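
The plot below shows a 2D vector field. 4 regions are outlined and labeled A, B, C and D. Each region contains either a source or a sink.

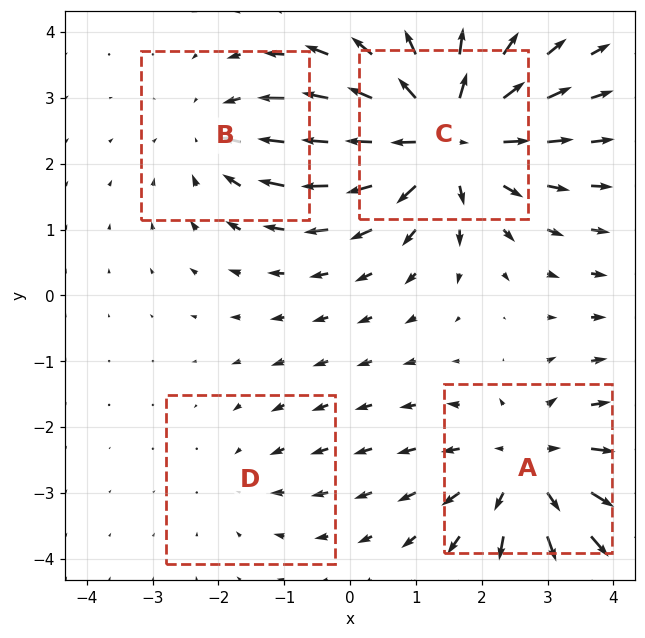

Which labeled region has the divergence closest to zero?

D

Divergence at each region's feature centre — A: about +4, B: about -3, C: about +6, D: about -2. Region D is closest to zero.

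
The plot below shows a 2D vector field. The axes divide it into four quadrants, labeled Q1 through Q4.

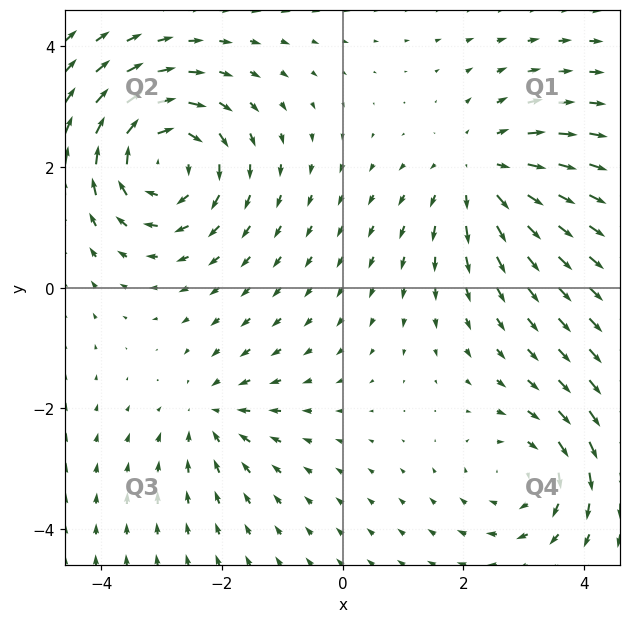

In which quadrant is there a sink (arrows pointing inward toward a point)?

The sink sits at approximately (-2.2, -2.1), which lies in quadrant Q3. The divergence there is about -3, negative as expected for a sink.

Q3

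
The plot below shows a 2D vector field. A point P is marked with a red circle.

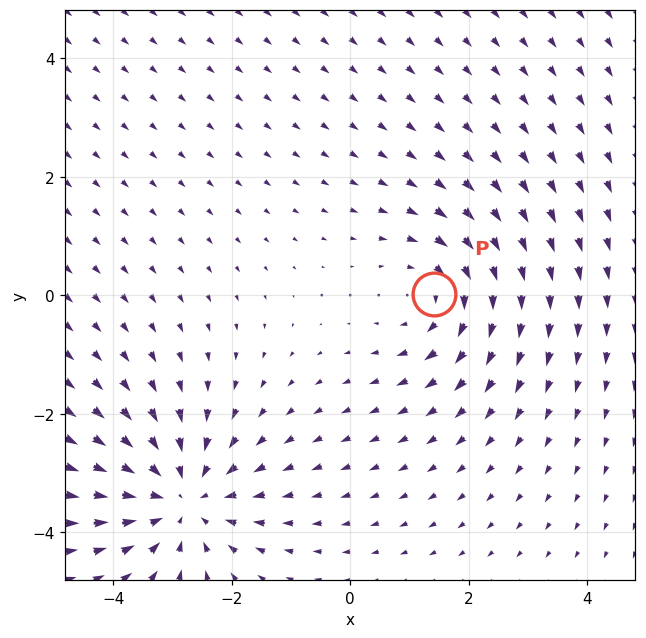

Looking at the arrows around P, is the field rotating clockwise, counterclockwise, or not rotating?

Near P at (1.4, 0.0) the arrows circulate clockwise. The curl (z-component) there is about -3; negative curl means clockwise rotation.

clockwise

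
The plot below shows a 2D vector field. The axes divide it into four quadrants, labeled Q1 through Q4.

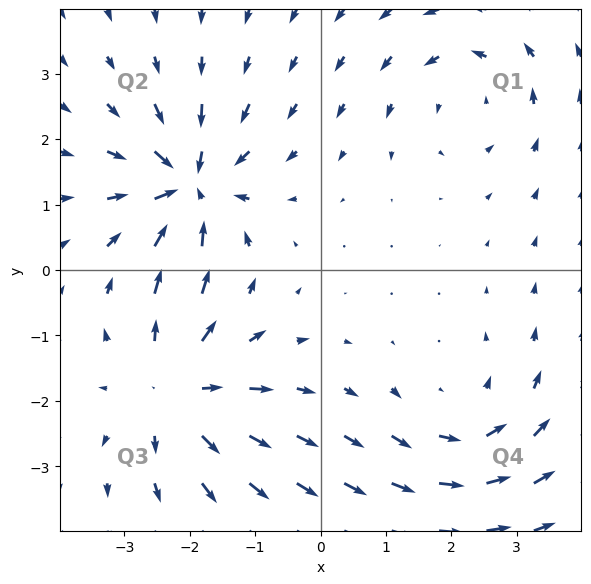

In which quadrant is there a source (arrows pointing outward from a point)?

The source sits at approximately (-2.2, -1.8), which lies in quadrant Q3. The divergence there is about +5, positive as expected for a source.

Q3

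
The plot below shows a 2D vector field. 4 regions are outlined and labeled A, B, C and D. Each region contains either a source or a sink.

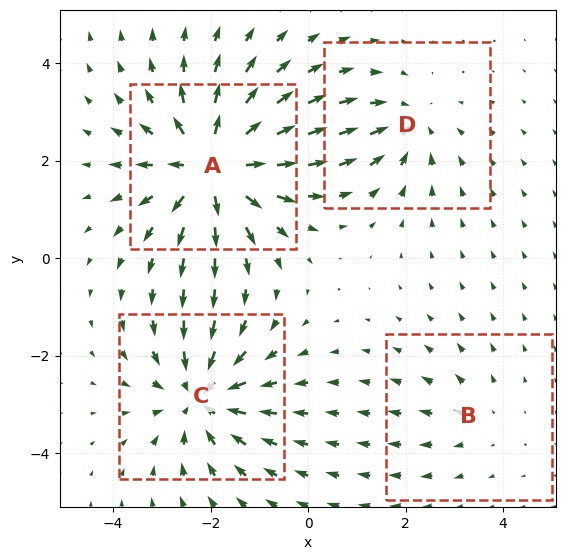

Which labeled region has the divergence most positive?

A

Divergence at each region's feature centre — A: about +7, B: about +2, C: about -5, D: about -3. Region A is most positive.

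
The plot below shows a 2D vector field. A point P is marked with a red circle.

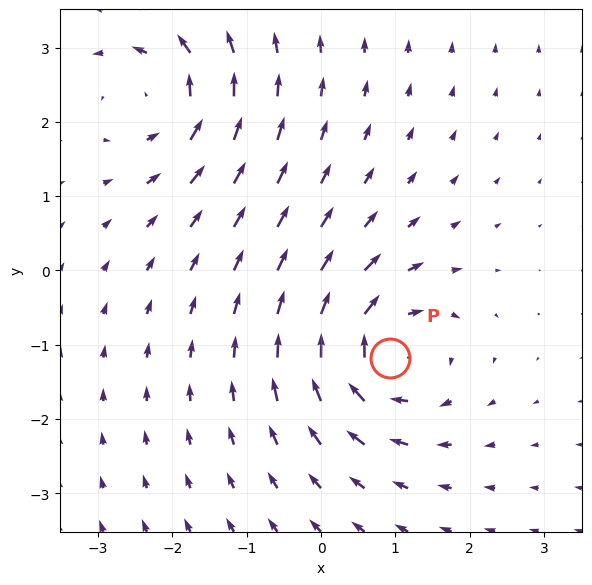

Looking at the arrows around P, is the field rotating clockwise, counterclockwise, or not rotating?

clockwise

Near P at (0.9, -1.2) the arrows circulate clockwise. The curl (z-component) there is about -5; negative curl means clockwise rotation.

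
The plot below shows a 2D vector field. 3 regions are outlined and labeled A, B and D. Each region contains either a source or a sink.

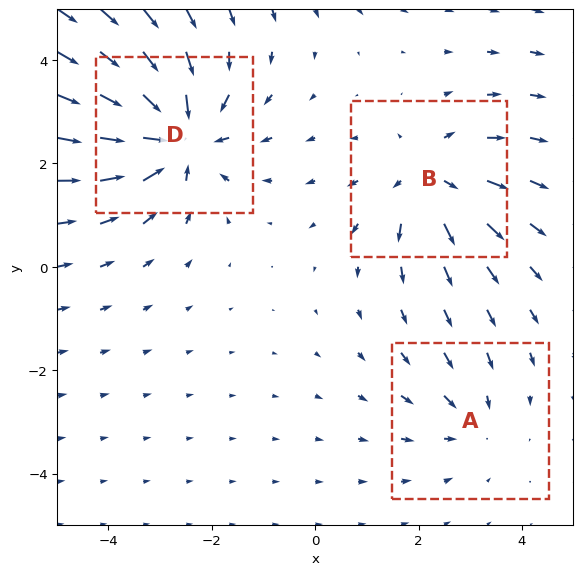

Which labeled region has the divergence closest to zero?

Divergence at each region's feature centre — A: about -2, B: about +3, D: about -5. Region A is closest to zero.

A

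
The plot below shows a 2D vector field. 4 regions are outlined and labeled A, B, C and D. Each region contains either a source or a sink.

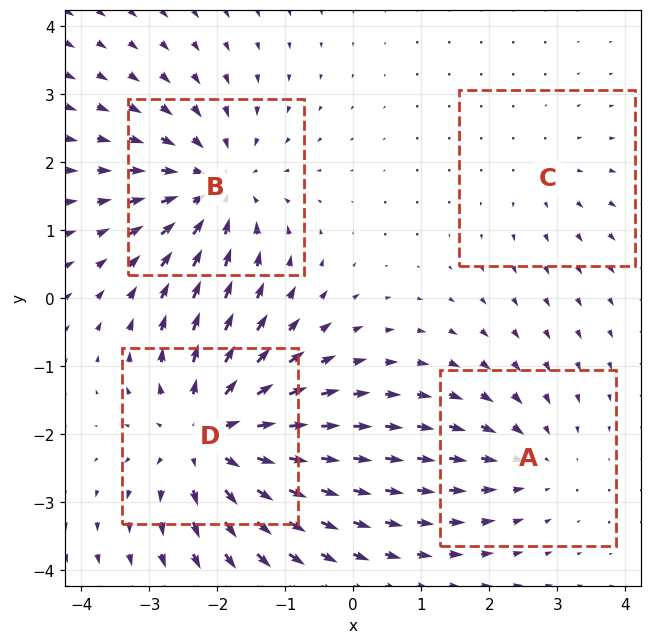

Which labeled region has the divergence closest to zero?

C

Divergence at each region's feature centre — A: about -3, B: about -5, C: about +2, D: about +6. Region C is closest to zero.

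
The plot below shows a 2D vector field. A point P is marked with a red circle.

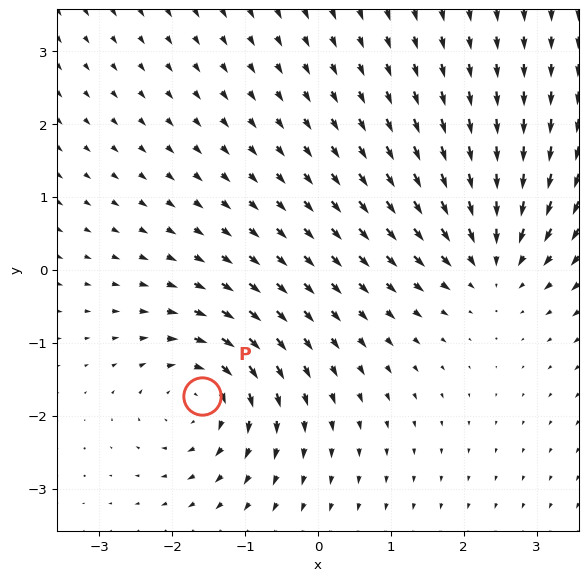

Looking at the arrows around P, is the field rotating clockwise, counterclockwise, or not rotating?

clockwise

Near P at (-1.6, -1.7) the arrows circulate clockwise. The curl (z-component) there is about -4; negative curl means clockwise rotation.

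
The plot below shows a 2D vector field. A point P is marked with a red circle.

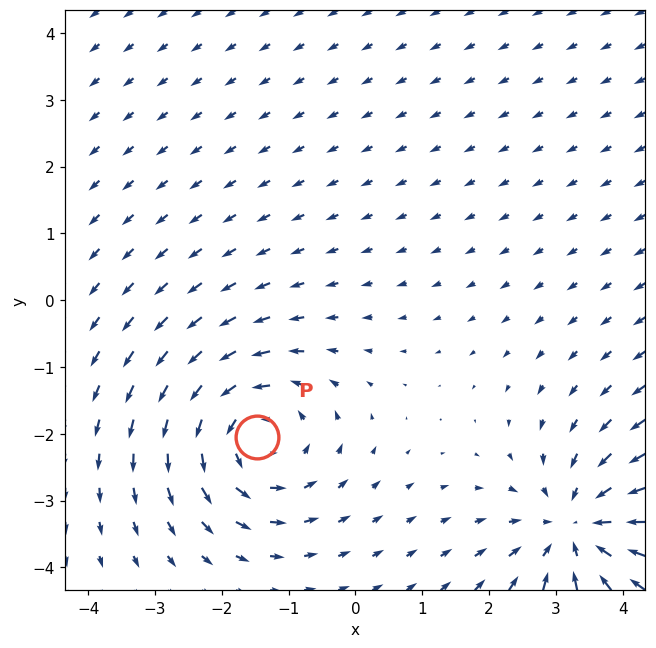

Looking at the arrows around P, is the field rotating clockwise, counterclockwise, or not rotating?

counterclockwise

Near P at (-1.5, -2.0) the arrows circulate counterclockwise. The curl (z-component) there is about +4; positive curl means counterclockwise rotation.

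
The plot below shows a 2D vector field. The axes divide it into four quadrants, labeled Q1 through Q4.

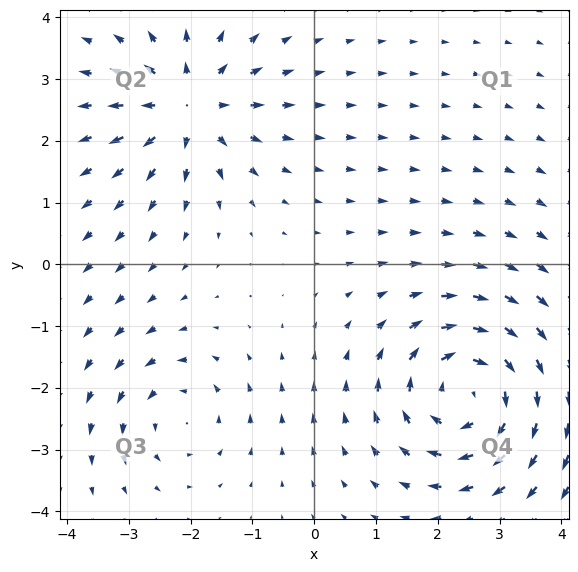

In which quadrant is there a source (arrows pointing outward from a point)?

The source sits at approximately (-2.0, 2.6), which lies in quadrant Q2. The divergence there is about +4, positive as expected for a source.

Q2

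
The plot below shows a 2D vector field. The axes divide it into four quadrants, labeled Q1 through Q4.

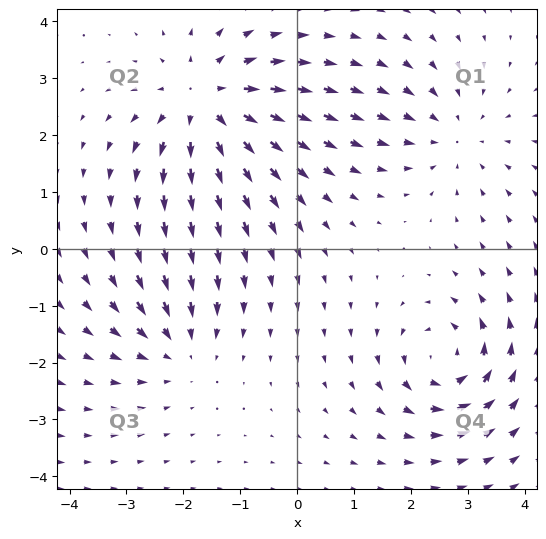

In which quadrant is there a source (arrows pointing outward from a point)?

The source sits at approximately (-1.6, 2.6), which lies in quadrant Q2. The divergence there is about +5, positive as expected for a source.

Q2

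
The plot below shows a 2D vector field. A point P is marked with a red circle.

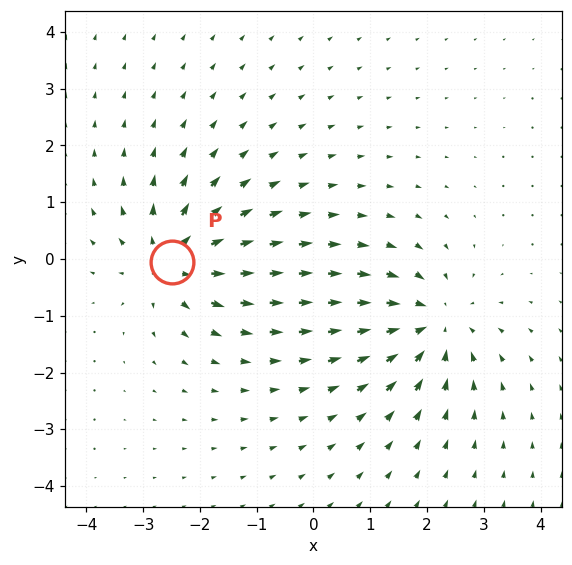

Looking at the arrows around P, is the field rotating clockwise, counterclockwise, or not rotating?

Near P at (-2.5, -0.0) the arrows show no circulation. The curl there is ≈0.

not rotating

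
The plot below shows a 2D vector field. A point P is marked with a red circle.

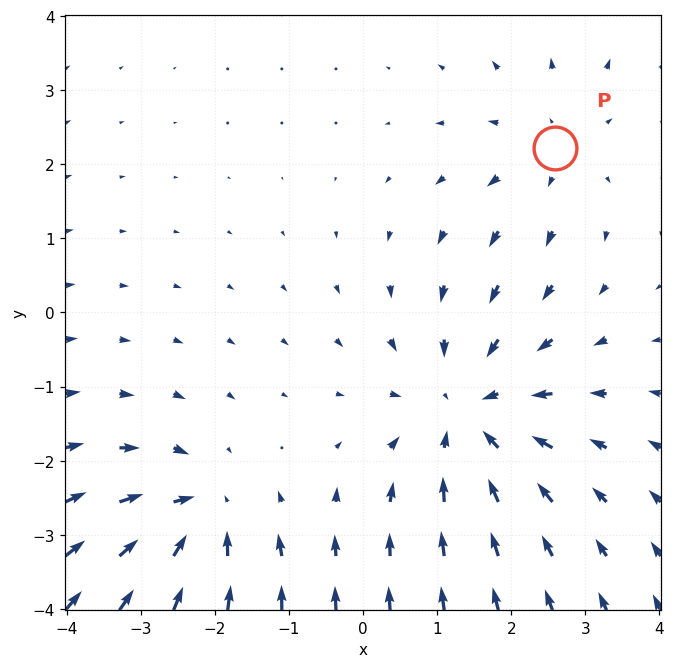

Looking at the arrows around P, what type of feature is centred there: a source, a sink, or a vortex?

At P (2.6, 2.2) the arrows spread outward. Divergence about +2, curl ≈0 — positive divergence with near-zero curl is a source.

source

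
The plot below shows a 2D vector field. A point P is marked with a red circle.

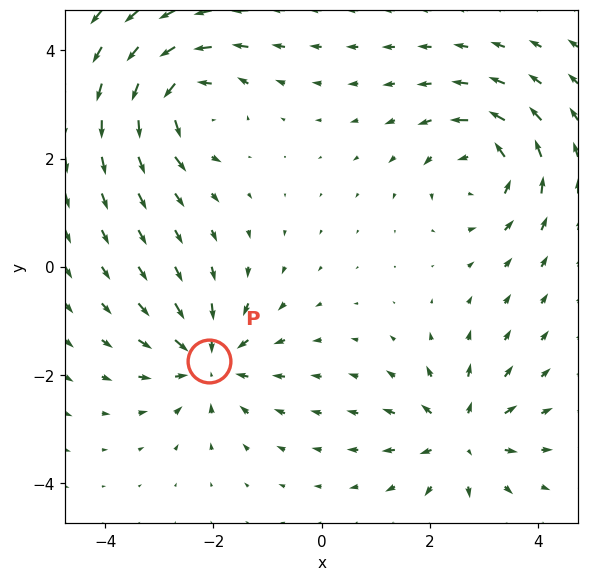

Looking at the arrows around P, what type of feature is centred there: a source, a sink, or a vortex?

At P (-2.1, -1.7) the arrows converge inward. Divergence about -5, curl ≈0 — negative divergence with near-zero curl is a sink.

sink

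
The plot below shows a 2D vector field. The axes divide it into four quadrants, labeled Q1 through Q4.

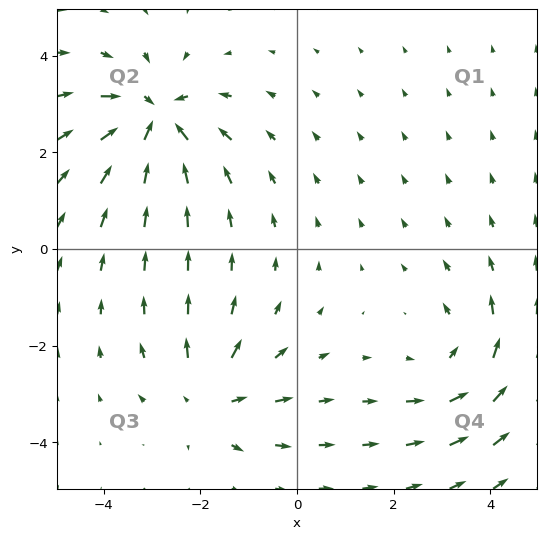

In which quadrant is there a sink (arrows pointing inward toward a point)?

Q2

The sink sits at approximately (-2.9, 2.7), which lies in quadrant Q2. The divergence there is about -6, negative as expected for a sink.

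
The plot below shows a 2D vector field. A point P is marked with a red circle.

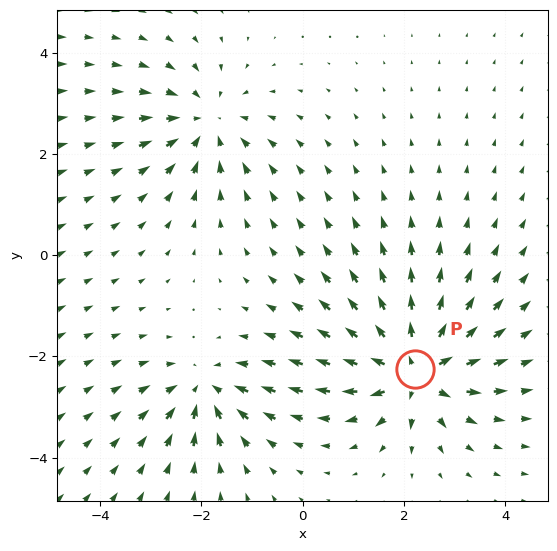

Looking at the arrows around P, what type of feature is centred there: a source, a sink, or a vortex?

source

At P (2.2, -2.3) the arrows spread outward. Divergence about +6, curl ≈0 — positive divergence with near-zero curl is a source.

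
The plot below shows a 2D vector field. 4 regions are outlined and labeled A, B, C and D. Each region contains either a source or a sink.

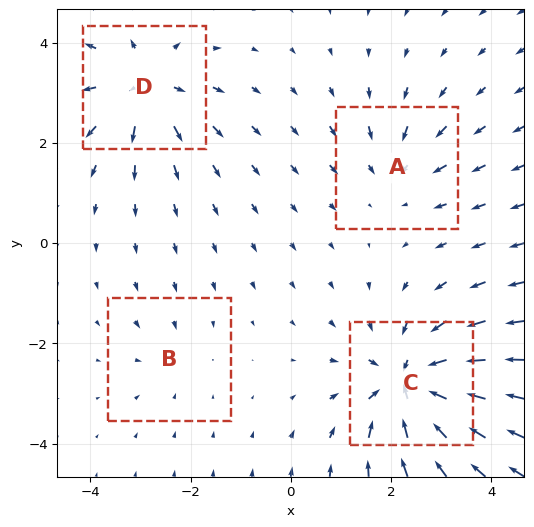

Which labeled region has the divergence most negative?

C

Divergence at each region's feature centre — A: about -3, B: about -2, C: about -7, D: about +5. Region C is most negative.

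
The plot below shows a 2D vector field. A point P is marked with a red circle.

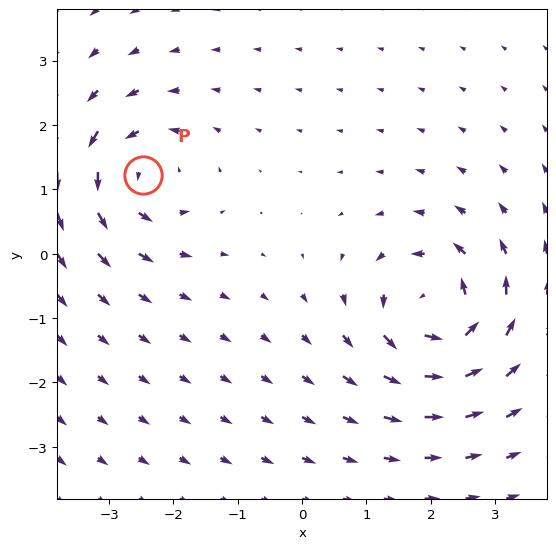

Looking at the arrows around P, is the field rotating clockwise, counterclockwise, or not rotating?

Near P at (-2.5, 1.2) the arrows circulate counterclockwise. The curl (z-component) there is about +4; positive curl means counterclockwise rotation.

counterclockwise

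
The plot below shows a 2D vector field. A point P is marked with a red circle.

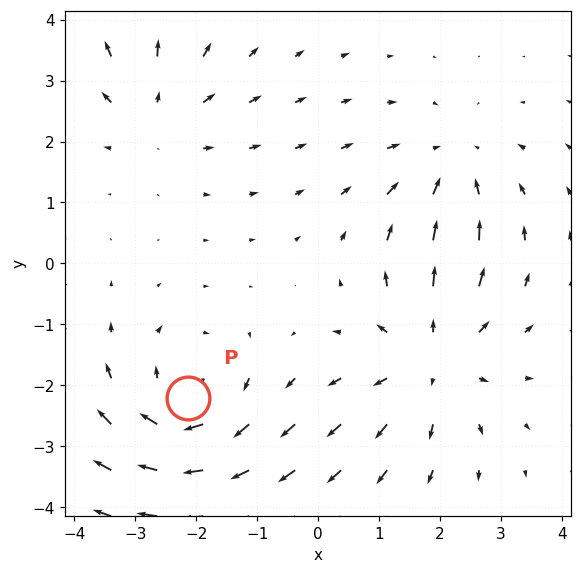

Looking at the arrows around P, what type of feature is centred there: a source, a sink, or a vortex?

vortex

At P (-2.1, -2.2) the arrows circulate clockwise. Divergence ≈0, curl about -4 — near-zero divergence with nonzero curl is a vortex.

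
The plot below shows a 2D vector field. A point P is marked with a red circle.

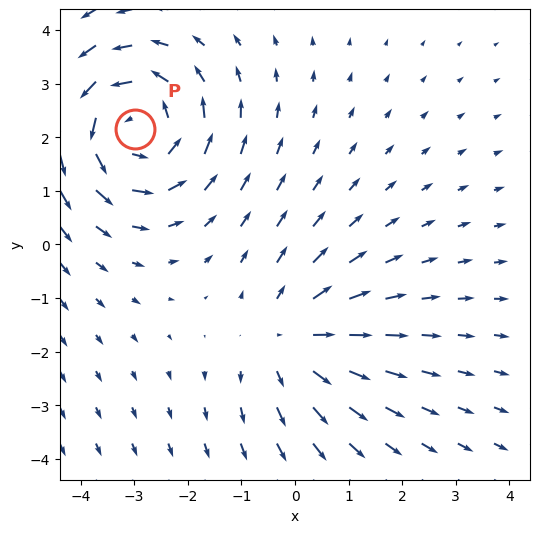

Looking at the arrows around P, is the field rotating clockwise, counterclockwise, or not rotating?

counterclockwise

Near P at (-3.0, 2.2) the arrows circulate counterclockwise. The curl (z-component) there is about +4; positive curl means counterclockwise rotation.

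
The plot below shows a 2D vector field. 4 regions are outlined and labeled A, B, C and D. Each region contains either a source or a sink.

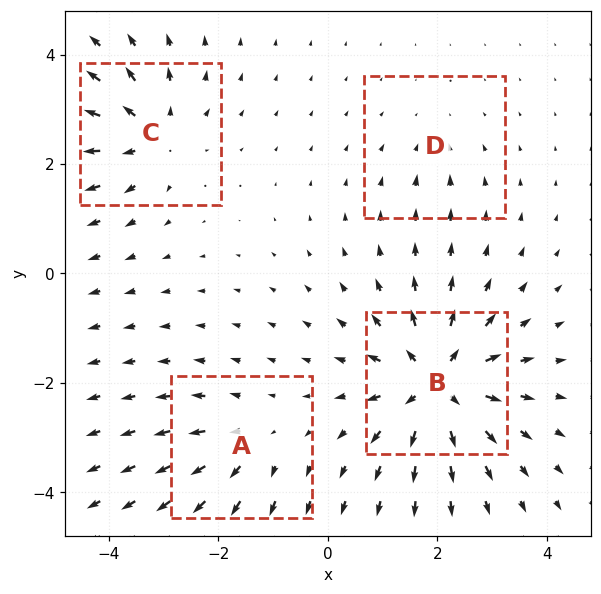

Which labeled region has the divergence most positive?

B

Divergence at each region's feature centre — A: about +4, B: about +8, C: about +5, D: about -2. Region B is most positive.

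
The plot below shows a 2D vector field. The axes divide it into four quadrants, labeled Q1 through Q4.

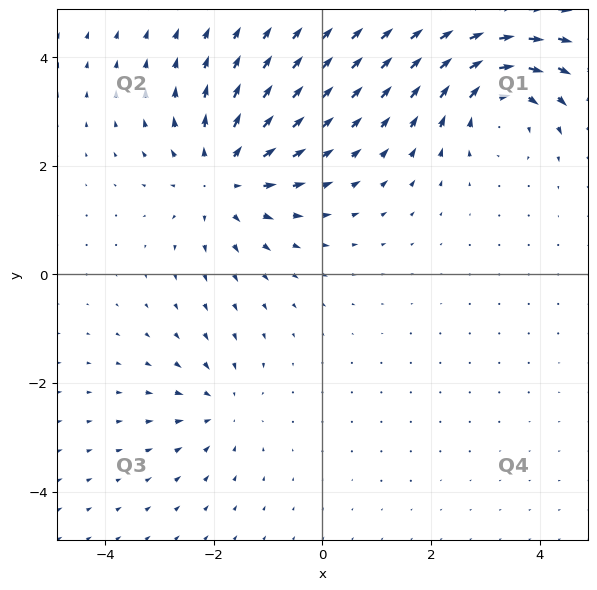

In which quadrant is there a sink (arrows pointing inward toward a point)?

Q3

The sink sits at approximately (-1.9, -2.5), which lies in quadrant Q3. The divergence there is about -3, negative as expected for a sink.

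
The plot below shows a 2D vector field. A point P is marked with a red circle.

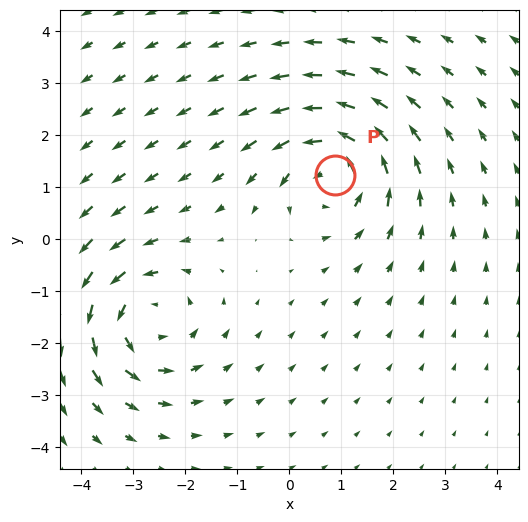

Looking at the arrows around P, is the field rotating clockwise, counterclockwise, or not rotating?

Near P at (0.9, 1.2) the arrows circulate counterclockwise. The curl (z-component) there is about +6; positive curl means counterclockwise rotation.

counterclockwise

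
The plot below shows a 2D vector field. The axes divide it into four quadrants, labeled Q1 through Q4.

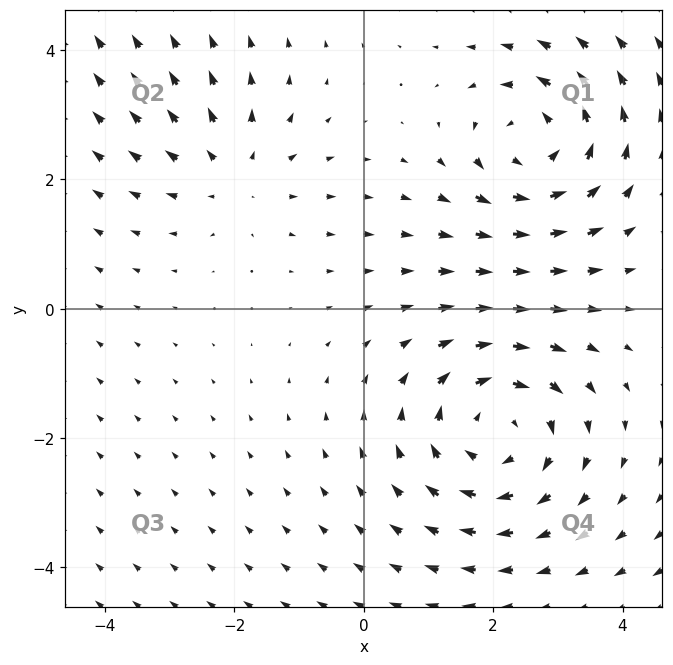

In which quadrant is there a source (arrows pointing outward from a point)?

The source sits at approximately (-2.0, 2.1), which lies in quadrant Q2. The divergence there is about +3, positive as expected for a source.

Q2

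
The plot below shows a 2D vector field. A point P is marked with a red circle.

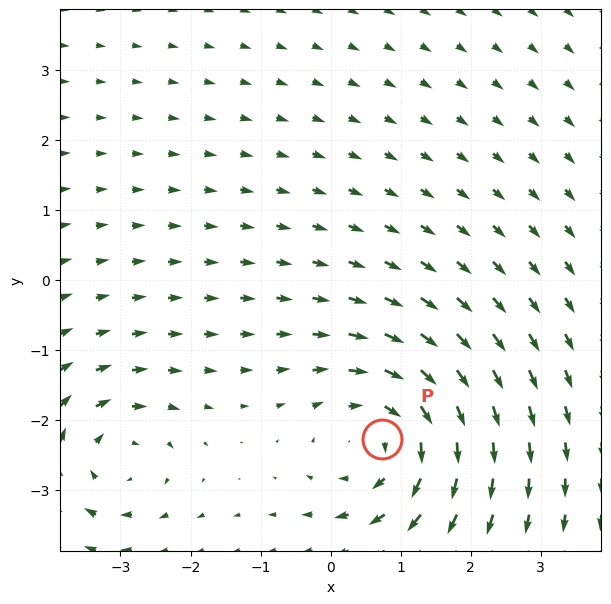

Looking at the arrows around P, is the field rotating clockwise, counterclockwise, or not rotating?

Near P at (0.7, -2.3) the arrows circulate clockwise. The curl (z-component) there is about -4; negative curl means clockwise rotation.

clockwise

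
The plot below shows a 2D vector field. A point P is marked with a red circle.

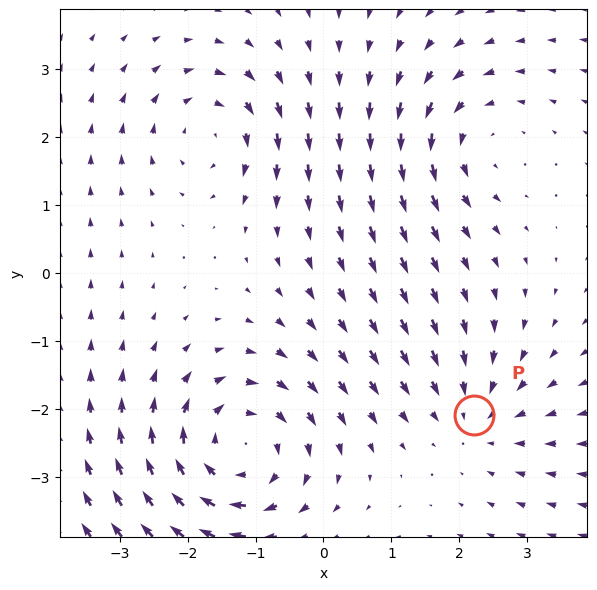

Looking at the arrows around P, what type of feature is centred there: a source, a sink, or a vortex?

At P (2.2, -2.1) the arrows converge inward. Divergence about -3, curl ≈0 — negative divergence with near-zero curl is a sink.

sink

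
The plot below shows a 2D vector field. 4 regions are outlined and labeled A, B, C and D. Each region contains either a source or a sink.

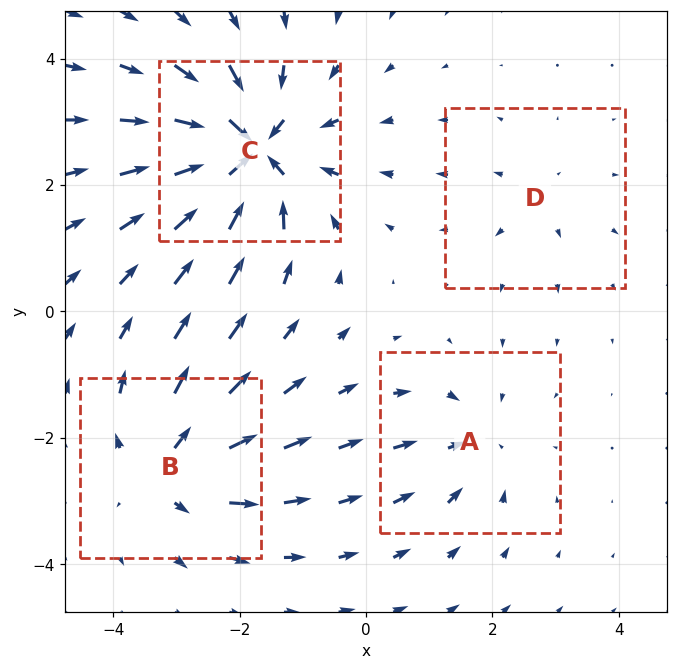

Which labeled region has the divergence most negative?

Divergence at each region's feature centre — A: about -4, B: about +6, C: about -9, D: about +2. Region C is most negative.

C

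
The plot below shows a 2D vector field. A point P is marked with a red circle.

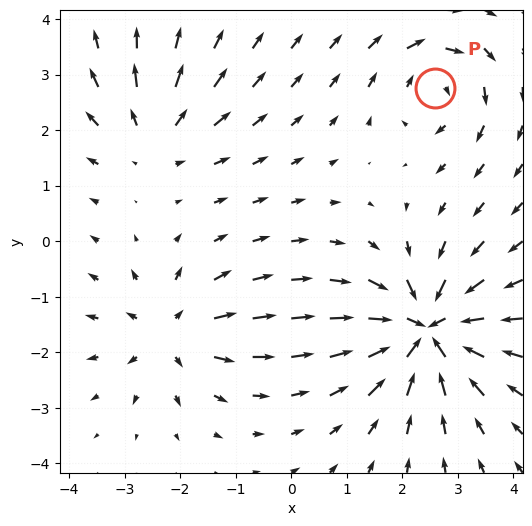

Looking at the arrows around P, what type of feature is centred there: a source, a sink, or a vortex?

At P (2.6, 2.8) the arrows circulate clockwise. Divergence ≈0, curl about -4 — near-zero divergence with nonzero curl is a vortex.

vortex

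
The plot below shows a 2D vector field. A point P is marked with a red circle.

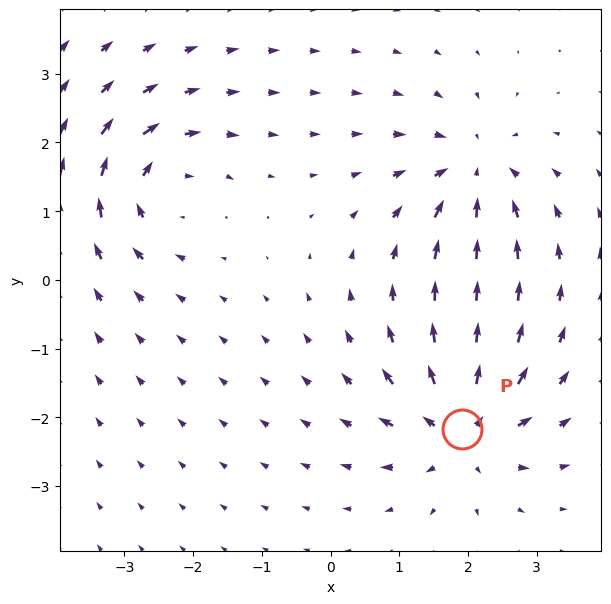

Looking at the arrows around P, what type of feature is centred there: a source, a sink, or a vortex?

source

At P (1.9, -2.2) the arrows spread outward. Divergence about +5, curl ≈0 — positive divergence with near-zero curl is a source.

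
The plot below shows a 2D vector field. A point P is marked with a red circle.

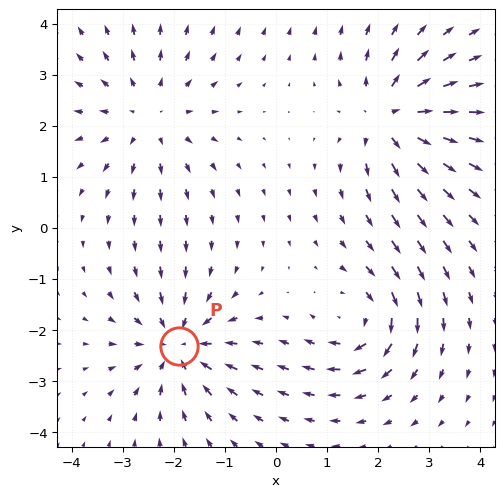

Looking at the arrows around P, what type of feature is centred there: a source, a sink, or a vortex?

sink

At P (-1.9, -2.3) the arrows converge inward. Divergence about -5, curl ≈0 — negative divergence with near-zero curl is a sink.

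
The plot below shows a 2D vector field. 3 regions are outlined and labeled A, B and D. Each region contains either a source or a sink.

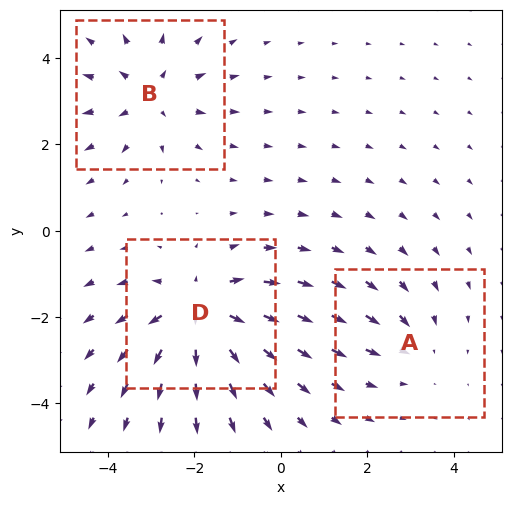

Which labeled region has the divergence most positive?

Divergence at each region's feature centre — A: about -2, B: about +3, D: about +4. Region D is most positive.

D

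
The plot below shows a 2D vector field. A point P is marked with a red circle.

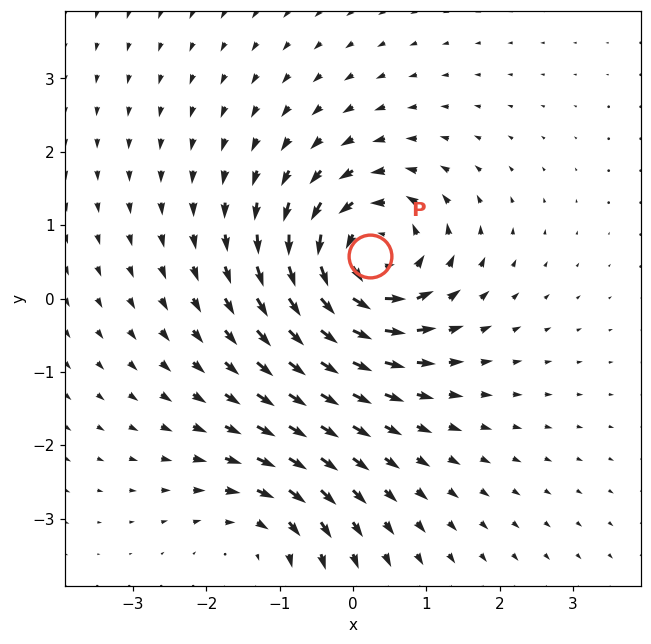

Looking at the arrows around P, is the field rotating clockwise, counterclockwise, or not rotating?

Near P at (0.2, 0.6) the arrows circulate counterclockwise. The curl (z-component) there is about +5; positive curl means counterclockwise rotation.

counterclockwise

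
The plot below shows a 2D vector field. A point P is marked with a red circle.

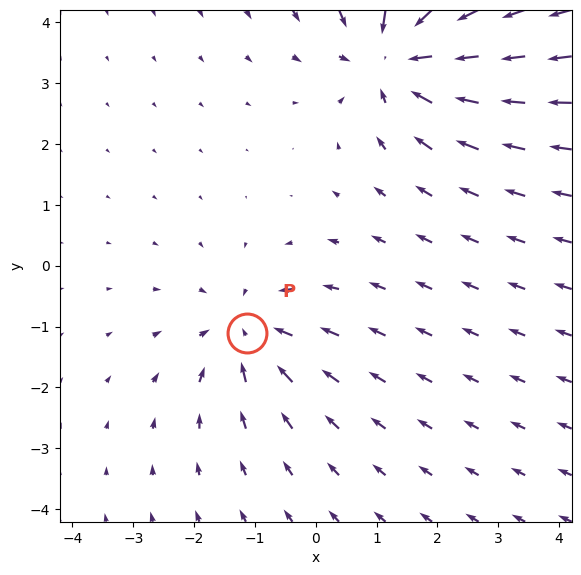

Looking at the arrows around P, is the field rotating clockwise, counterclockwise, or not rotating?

not rotating

Near P at (-1.1, -1.1) the arrows show no circulation. The curl there is ≈0.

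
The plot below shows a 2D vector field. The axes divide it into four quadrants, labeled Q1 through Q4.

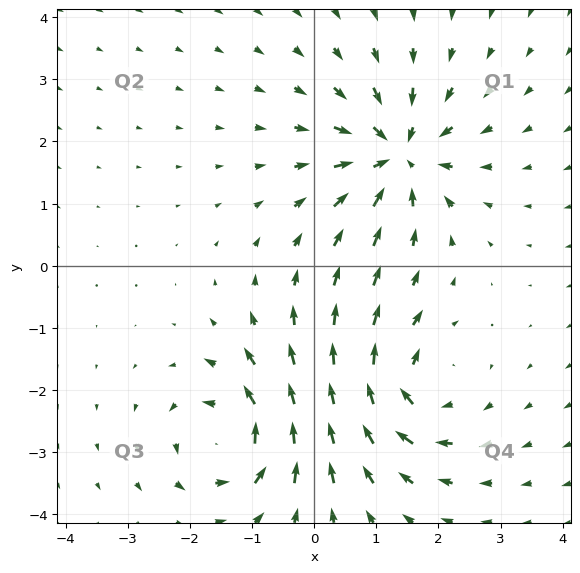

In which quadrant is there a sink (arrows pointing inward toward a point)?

The sink sits at approximately (1.4, 1.8), which lies in quadrant Q1. The divergence there is about -5, negative as expected for a sink.

Q1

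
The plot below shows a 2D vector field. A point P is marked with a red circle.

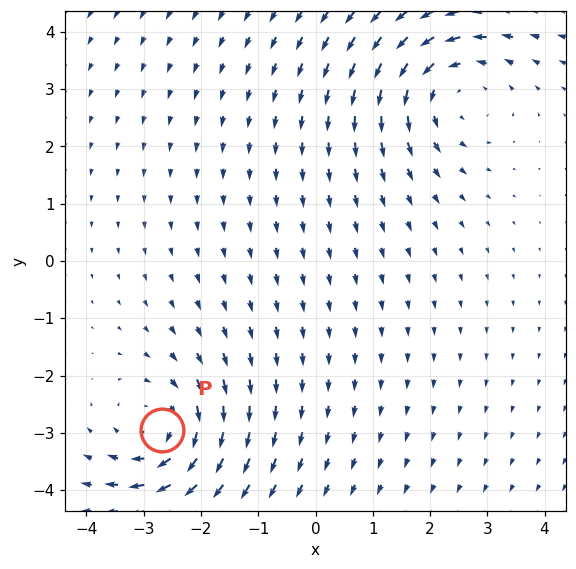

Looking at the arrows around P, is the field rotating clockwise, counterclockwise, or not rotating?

Near P at (-2.7, -3.0) the arrows circulate clockwise. The curl (z-component) there is about -3; negative curl means clockwise rotation.

clockwise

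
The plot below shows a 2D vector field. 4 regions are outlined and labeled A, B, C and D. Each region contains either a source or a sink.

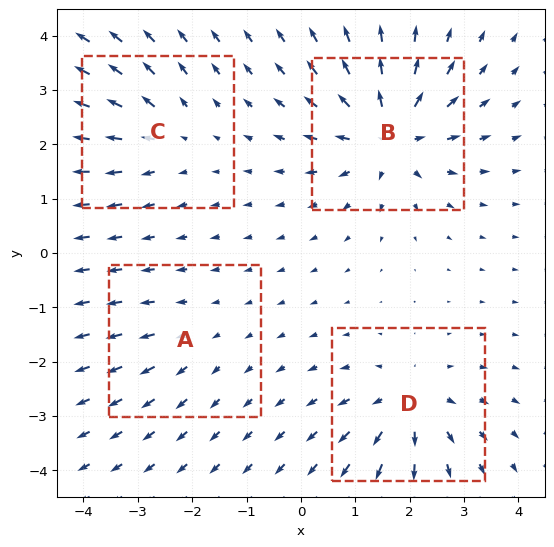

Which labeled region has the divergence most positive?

B

Divergence at each region's feature centre — A: about +2, B: about +7, C: about +4, D: about +5. Region B is most positive.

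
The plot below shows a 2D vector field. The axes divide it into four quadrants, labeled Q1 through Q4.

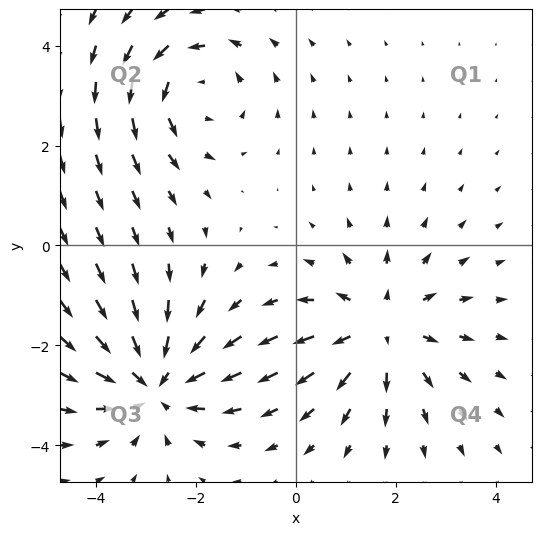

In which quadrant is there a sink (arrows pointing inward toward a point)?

Q3

The sink sits at approximately (-2.8, -2.7), which lies in quadrant Q3. The divergence there is about -4, negative as expected for a sink.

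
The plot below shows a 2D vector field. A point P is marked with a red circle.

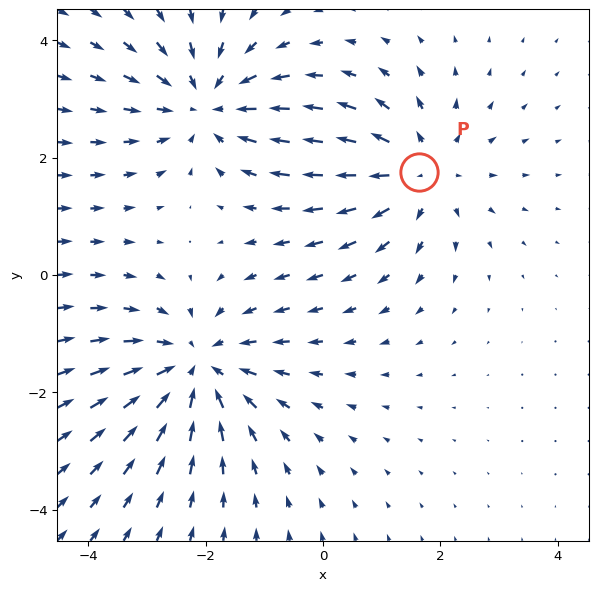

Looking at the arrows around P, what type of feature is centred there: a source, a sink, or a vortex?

source

At P (1.6, 1.8) the arrows spread outward. Divergence about +4, curl ≈0 — positive divergence with near-zero curl is a source.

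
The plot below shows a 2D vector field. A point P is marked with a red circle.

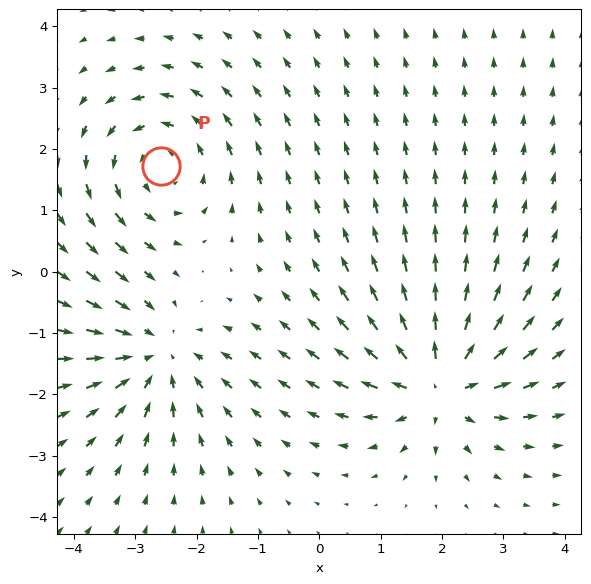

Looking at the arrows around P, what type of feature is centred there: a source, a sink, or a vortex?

At P (-2.6, 1.7) the arrows circulate counterclockwise. Divergence ≈0, curl about +4 — near-zero divergence with nonzero curl is a vortex.

vortex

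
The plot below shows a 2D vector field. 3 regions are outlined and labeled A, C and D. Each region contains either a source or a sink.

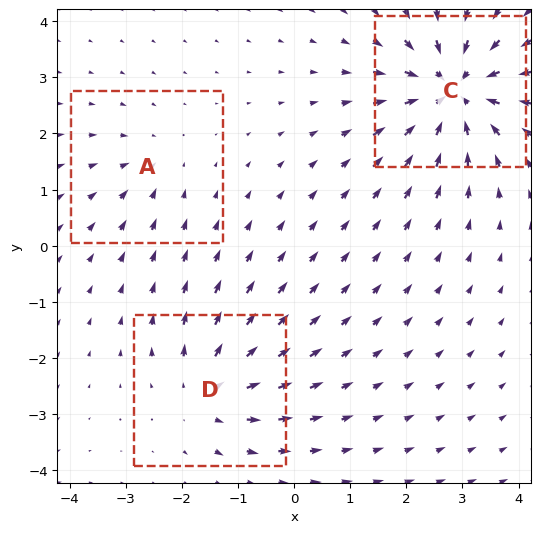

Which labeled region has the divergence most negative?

Divergence at each region's feature centre — A: about -2, C: about -6, D: about +4. Region C is most negative.

C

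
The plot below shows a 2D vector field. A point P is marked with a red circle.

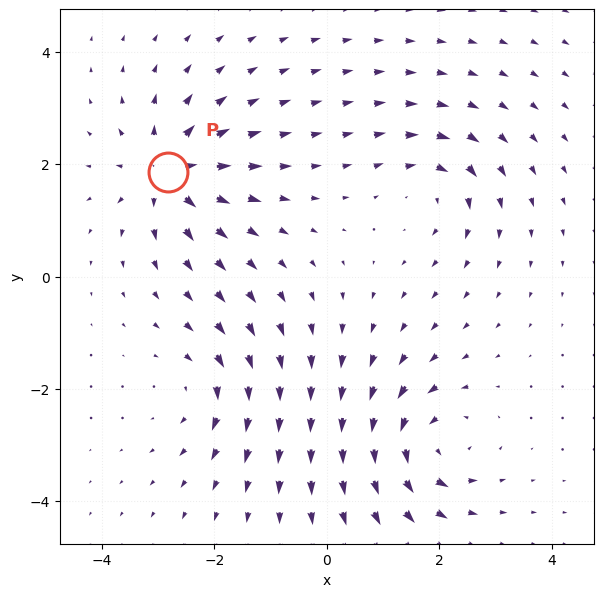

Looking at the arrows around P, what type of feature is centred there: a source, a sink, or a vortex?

At P (-2.8, 1.9) the arrows spread outward. Divergence about +5, curl ≈0 — positive divergence with near-zero curl is a source.

source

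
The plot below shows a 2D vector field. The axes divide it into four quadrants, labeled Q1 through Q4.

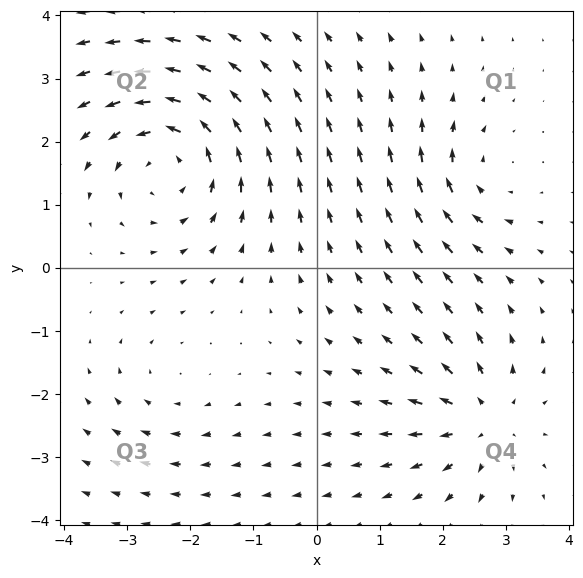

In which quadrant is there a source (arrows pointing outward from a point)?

The source sits at approximately (2.6, -2.4), which lies in quadrant Q4. The divergence there is about +4, positive as expected for a source.

Q4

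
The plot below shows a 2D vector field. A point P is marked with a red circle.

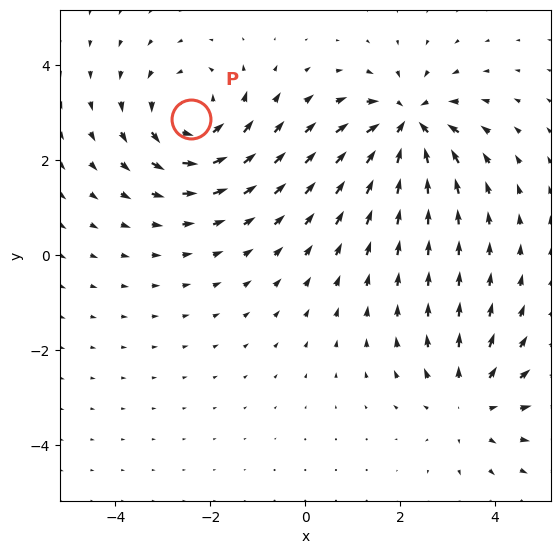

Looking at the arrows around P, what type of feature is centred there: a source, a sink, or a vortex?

At P (-2.4, 2.9) the arrows circulate counterclockwise. Divergence ≈0, curl about +4 — near-zero divergence with nonzero curl is a vortex.

vortex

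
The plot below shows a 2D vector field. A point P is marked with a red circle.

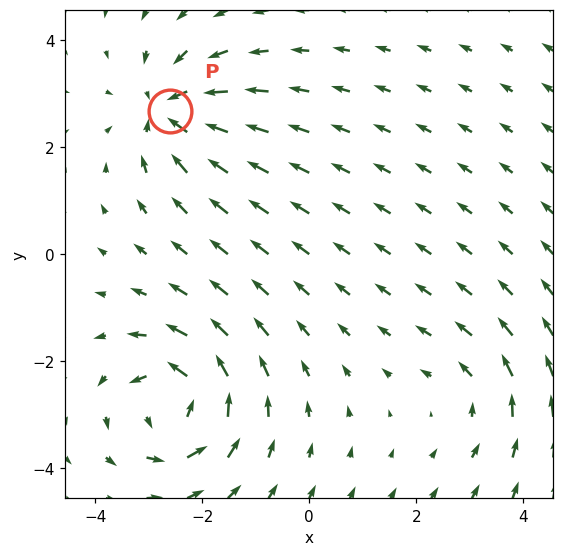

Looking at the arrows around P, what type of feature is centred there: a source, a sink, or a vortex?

sink

At P (-2.6, 2.7) the arrows converge inward. Divergence about -5, curl ≈0 — negative divergence with near-zero curl is a sink.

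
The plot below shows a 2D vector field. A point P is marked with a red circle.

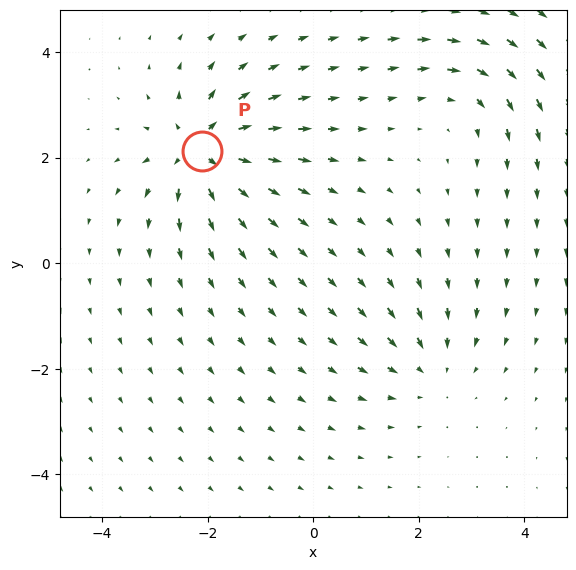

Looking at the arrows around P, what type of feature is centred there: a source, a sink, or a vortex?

source

At P (-2.1, 2.1) the arrows spread outward. Divergence about +7, curl ≈0 — positive divergence with near-zero curl is a source.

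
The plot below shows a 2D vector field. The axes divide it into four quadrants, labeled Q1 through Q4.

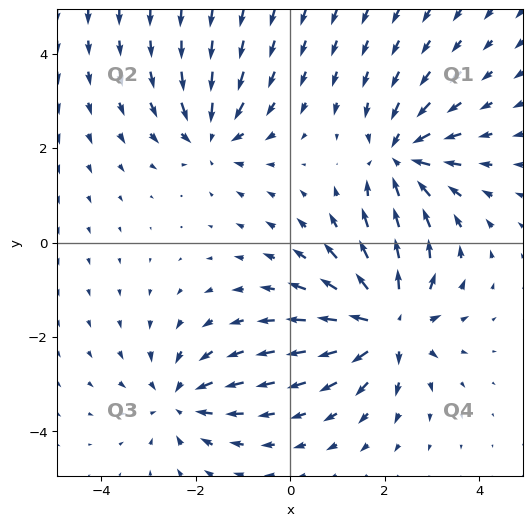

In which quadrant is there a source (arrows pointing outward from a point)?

The source sits at approximately (2.1, -1.7), which lies in quadrant Q4. The divergence there is about +6, positive as expected for a source.

Q4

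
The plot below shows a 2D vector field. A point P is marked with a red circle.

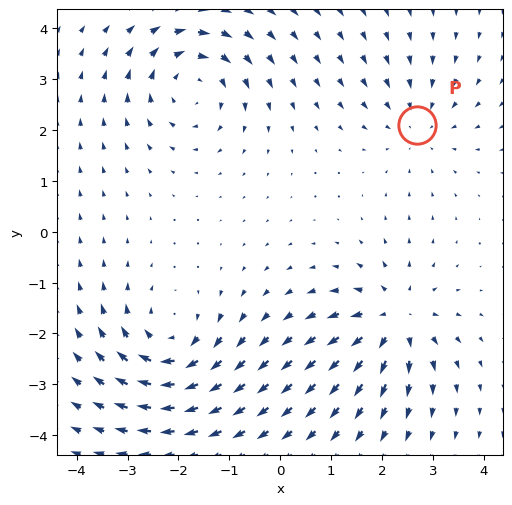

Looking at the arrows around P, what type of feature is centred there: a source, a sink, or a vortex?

At P (2.7, 2.1) the arrows converge inward. Divergence about -3, curl ≈0 — negative divergence with near-zero curl is a sink.

sink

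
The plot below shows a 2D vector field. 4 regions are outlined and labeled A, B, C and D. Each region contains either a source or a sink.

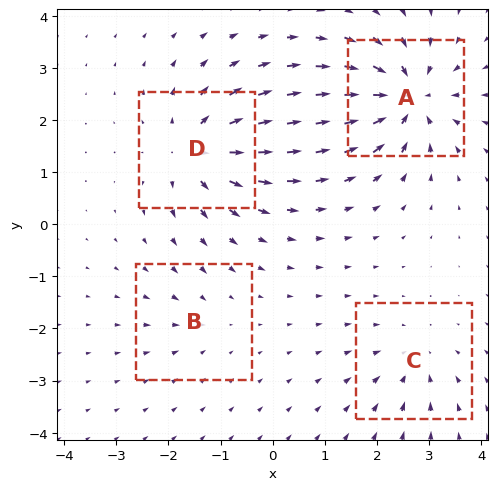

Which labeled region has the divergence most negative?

A

Divergence at each region's feature centre — A: about -8, B: about -2, C: about -4, D: about +6. Region A is most negative.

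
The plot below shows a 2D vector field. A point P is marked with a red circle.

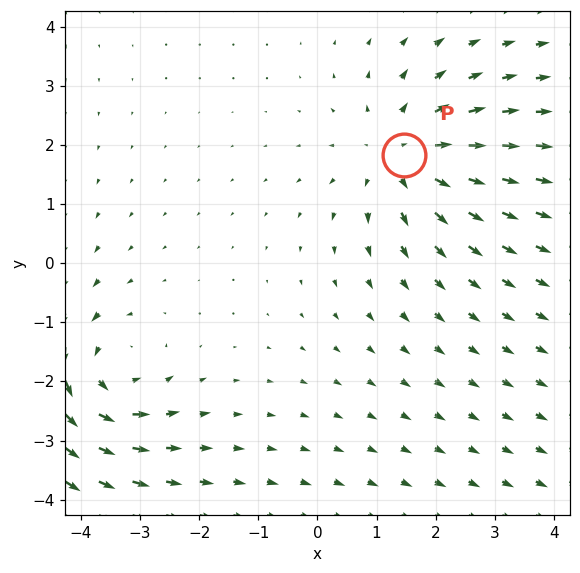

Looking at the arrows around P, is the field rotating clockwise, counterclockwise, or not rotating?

Near P at (1.5, 1.8) the arrows show no circulation. The curl there is ≈0.

not rotating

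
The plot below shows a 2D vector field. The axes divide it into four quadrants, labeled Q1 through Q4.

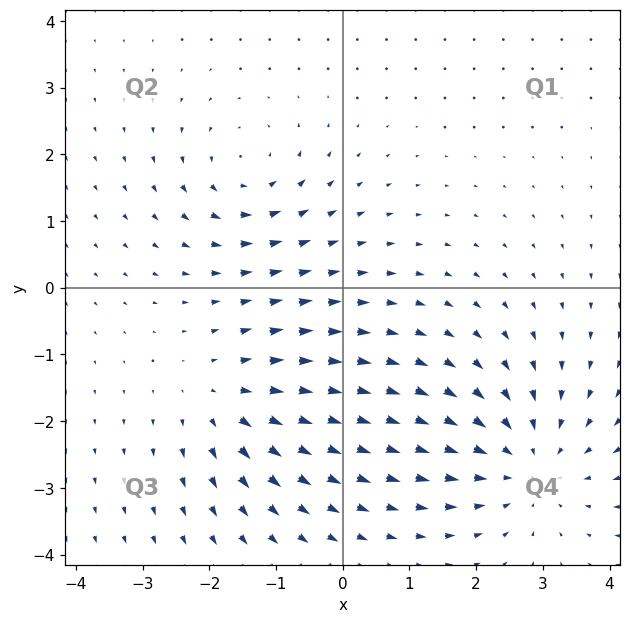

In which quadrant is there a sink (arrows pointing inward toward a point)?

Q4

The sink sits at approximately (2.8, -2.6), which lies in quadrant Q4. The divergence there is about -4, negative as expected for a sink.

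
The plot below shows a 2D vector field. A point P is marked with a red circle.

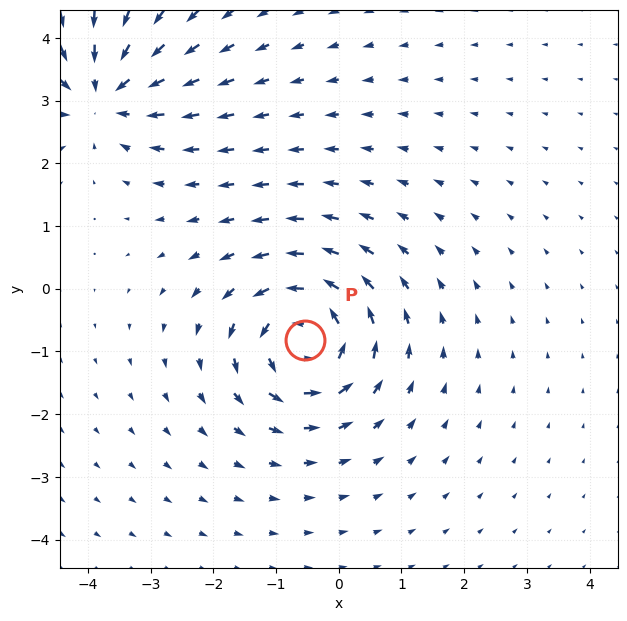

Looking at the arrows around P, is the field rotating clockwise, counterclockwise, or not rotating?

Near P at (-0.5, -0.8) the arrows circulate counterclockwise. The curl (z-component) there is about +6; positive curl means counterclockwise rotation.

counterclockwise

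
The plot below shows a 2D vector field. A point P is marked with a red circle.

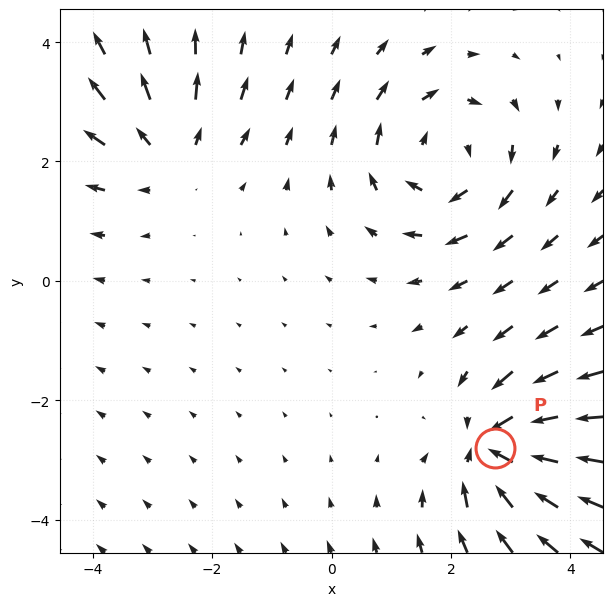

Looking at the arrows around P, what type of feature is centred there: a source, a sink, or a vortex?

At P (2.7, -2.8) the arrows converge inward. Divergence about -6, curl ≈0 — negative divergence with near-zero curl is a sink.

sink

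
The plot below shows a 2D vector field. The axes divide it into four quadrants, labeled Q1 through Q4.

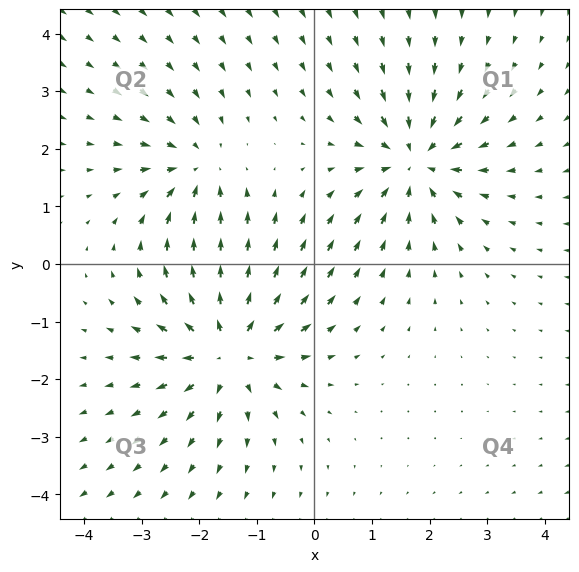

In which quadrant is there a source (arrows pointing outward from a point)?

The source sits at approximately (-1.5, -1.5), which lies in quadrant Q3. The divergence there is about +4, positive as expected for a source.

Q3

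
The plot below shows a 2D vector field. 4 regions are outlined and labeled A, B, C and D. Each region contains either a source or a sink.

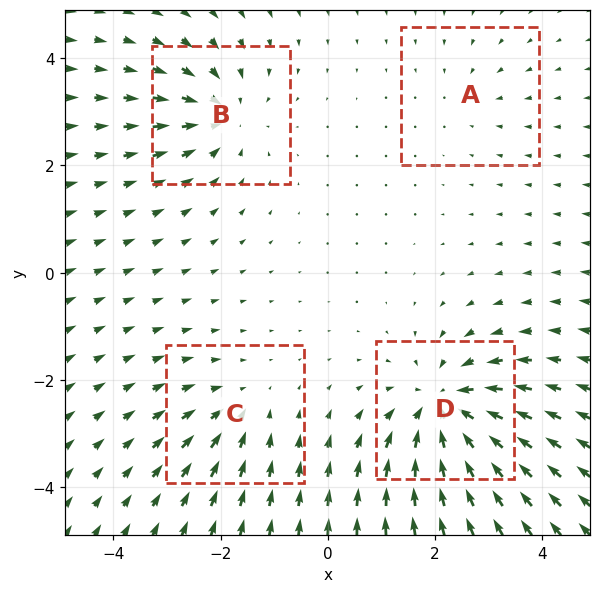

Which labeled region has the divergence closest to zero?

Divergence at each region's feature centre — A: about -2, B: about -5, C: about -3, D: about -7. Region A is closest to zero.

A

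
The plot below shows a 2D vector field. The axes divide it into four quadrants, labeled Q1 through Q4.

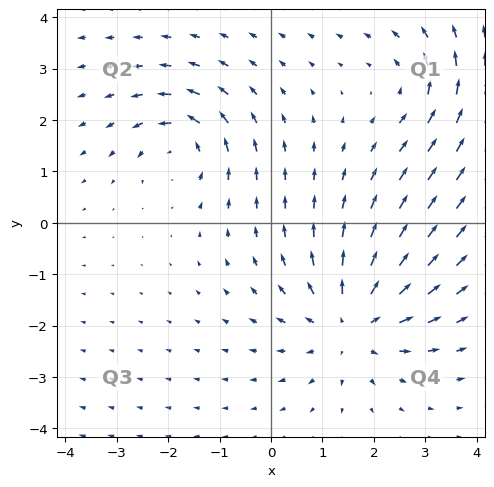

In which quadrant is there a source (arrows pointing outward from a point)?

The source sits at approximately (1.6, -2.0), which lies in quadrant Q4. The divergence there is about +4, positive as expected for a source.

Q4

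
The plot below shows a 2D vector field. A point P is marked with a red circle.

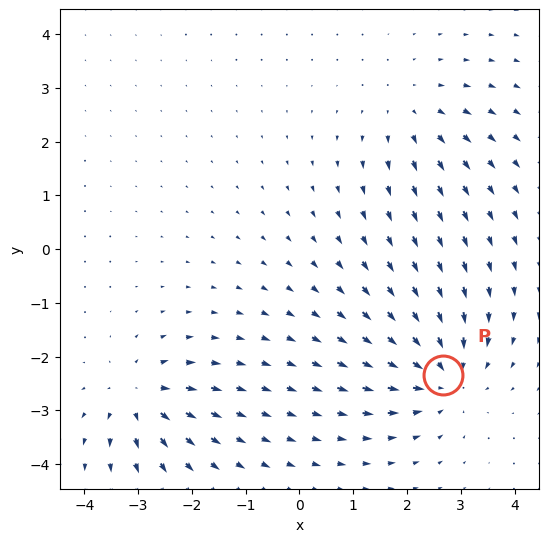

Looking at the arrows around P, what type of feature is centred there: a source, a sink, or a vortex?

At P (2.7, -2.3) the arrows converge inward. Divergence about -5, curl ≈0 — negative divergence with near-zero curl is a sink.

sink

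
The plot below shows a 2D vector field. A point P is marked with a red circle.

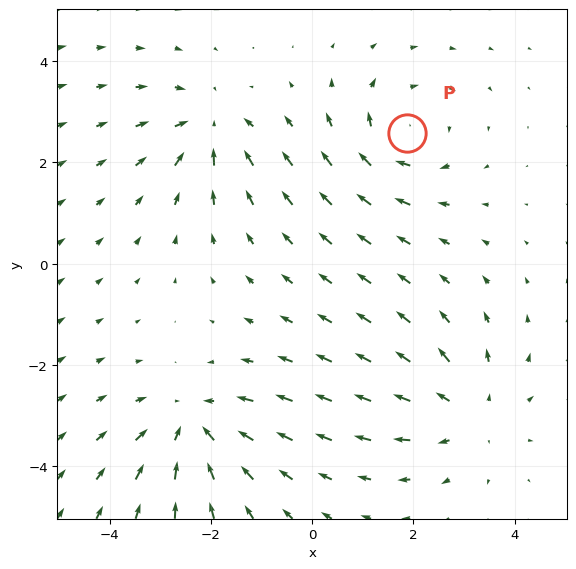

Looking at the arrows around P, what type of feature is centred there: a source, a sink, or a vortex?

At P (1.9, 2.6) the arrows circulate clockwise. Divergence ≈0, curl about -4 — near-zero divergence with nonzero curl is a vortex.

vortex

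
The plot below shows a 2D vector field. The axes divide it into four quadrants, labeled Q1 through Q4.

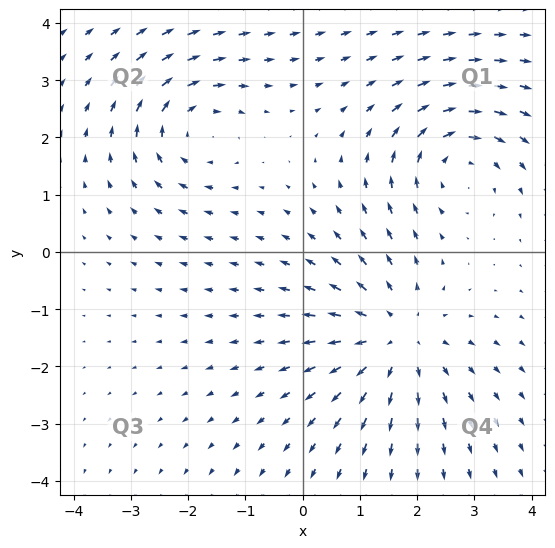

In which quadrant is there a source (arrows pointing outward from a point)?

Q4

The source sits at approximately (1.6, -1.5), which lies in quadrant Q4. The divergence there is about +4, positive as expected for a source.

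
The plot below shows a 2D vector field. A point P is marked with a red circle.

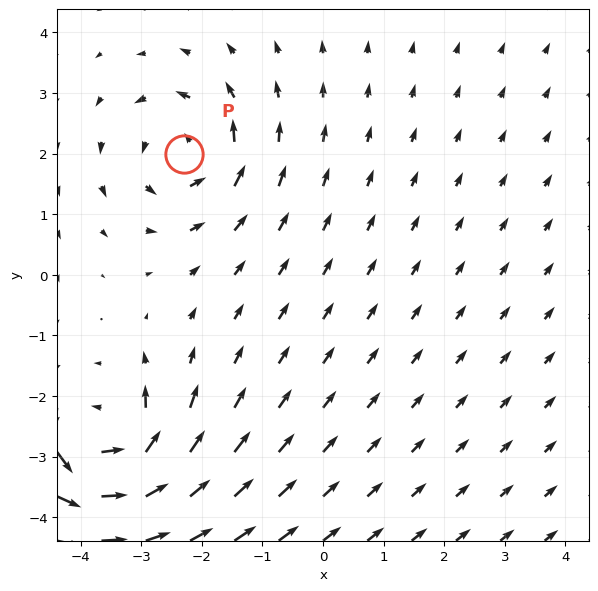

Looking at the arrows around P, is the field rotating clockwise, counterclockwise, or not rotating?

Near P at (-2.3, 2.0) the arrows circulate counterclockwise. The curl (z-component) there is about +4; positive curl means counterclockwise rotation.

counterclockwise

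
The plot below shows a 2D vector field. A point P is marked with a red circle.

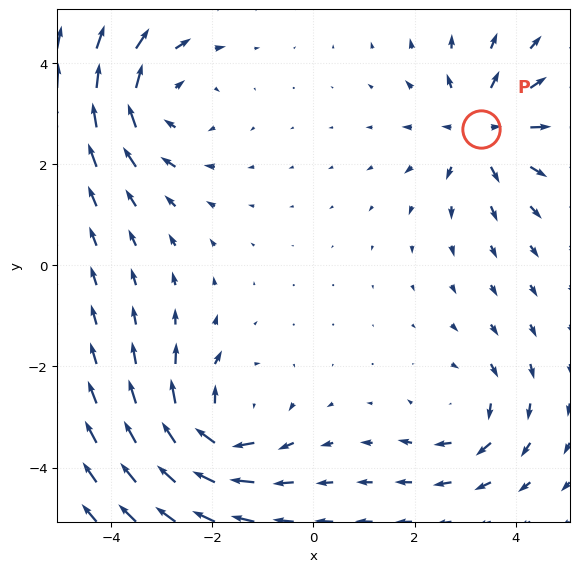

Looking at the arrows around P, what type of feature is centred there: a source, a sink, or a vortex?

At P (3.3, 2.7) the arrows spread outward. Divergence about +4, curl ≈0 — positive divergence with near-zero curl is a source.

source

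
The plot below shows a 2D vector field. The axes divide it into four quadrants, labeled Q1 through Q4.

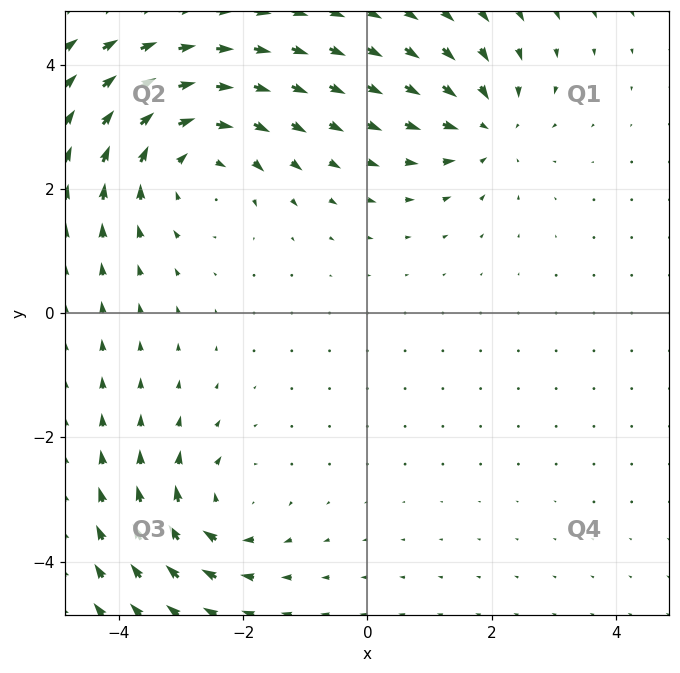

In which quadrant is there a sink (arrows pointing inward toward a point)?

The sink sits at approximately (1.9, 3.0), which lies in quadrant Q1. The divergence there is about -3, negative as expected for a sink.

Q1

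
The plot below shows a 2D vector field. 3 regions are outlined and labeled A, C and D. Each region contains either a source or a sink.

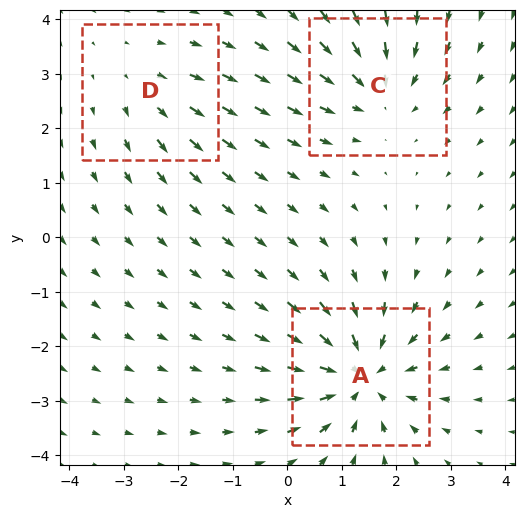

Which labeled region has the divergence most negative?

A

Divergence at each region's feature centre — A: about -5, C: about -3, D: about +2. Region A is most negative.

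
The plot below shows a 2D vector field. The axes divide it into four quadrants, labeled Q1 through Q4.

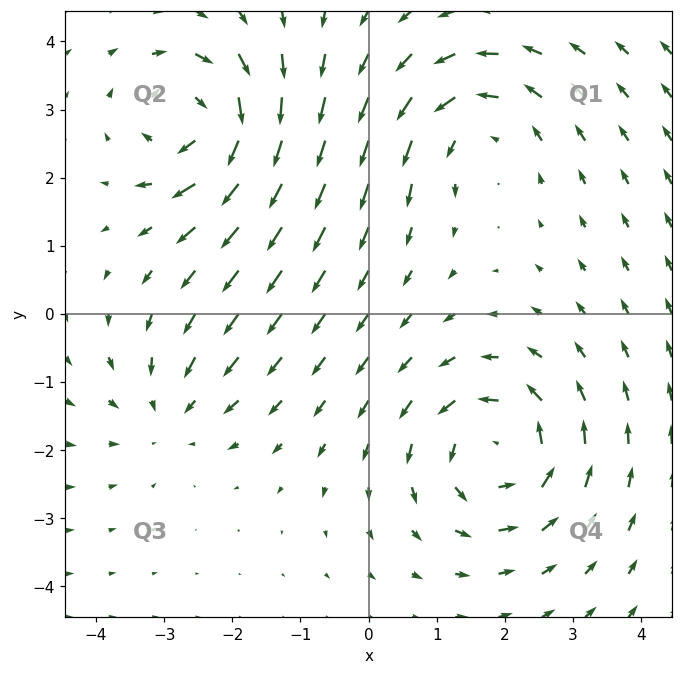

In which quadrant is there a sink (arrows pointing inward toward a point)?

Q3

The sink sits at approximately (-2.9, -1.4), which lies in quadrant Q3. The divergence there is about -3, negative as expected for a sink.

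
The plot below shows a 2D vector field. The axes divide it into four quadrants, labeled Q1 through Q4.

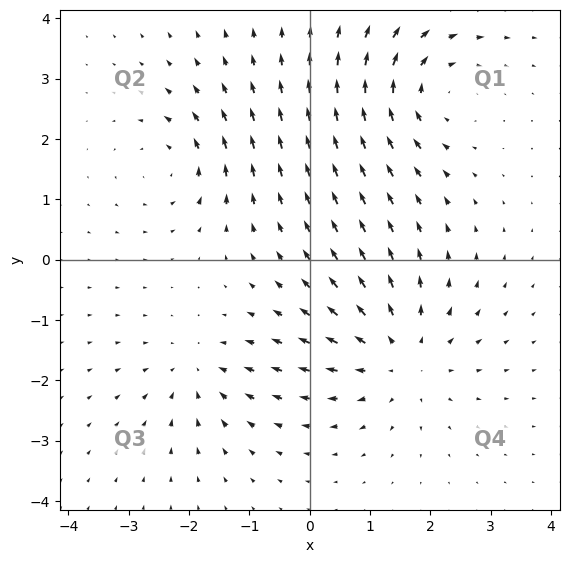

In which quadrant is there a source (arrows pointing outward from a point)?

The source sits at approximately (1.5, -1.6), which lies in quadrant Q4. The divergence there is about +4, positive as expected for a source.

Q4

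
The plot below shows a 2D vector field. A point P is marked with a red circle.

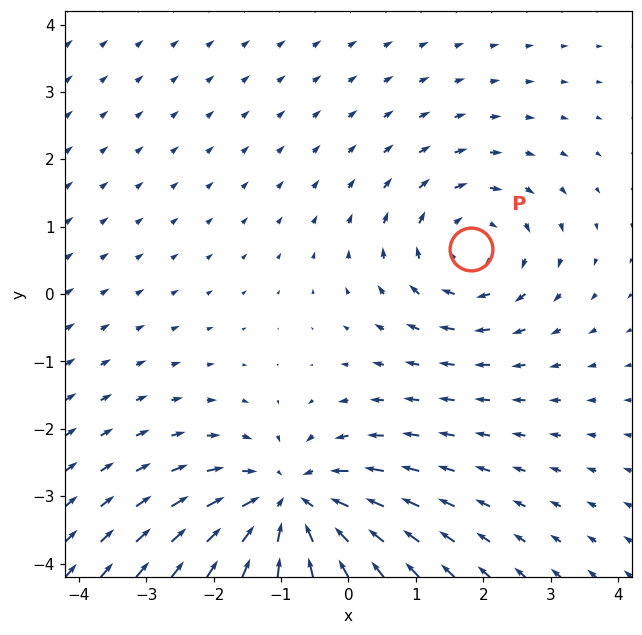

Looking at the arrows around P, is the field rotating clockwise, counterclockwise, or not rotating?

Near P at (1.8, 0.7) the arrows circulate clockwise. The curl (z-component) there is about -3; negative curl means clockwise rotation.

clockwise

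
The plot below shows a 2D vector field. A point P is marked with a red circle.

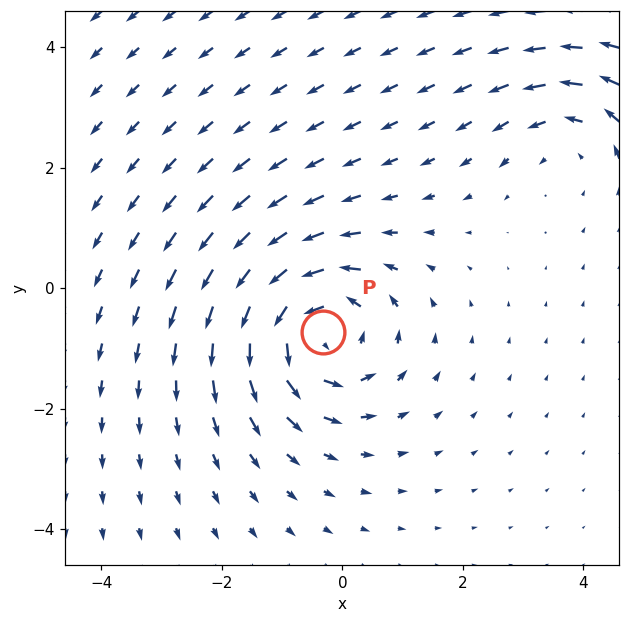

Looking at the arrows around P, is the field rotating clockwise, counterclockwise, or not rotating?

counterclockwise

Near P at (-0.3, -0.7) the arrows circulate counterclockwise. The curl (z-component) there is about +4; positive curl means counterclockwise rotation.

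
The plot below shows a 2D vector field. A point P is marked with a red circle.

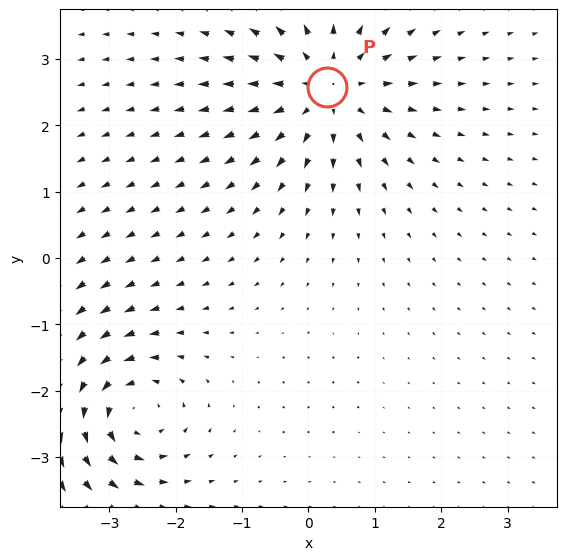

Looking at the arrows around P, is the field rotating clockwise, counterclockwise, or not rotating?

Near P at (0.3, 2.6) the arrows show no circulation. The curl there is ≈0.

not rotating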